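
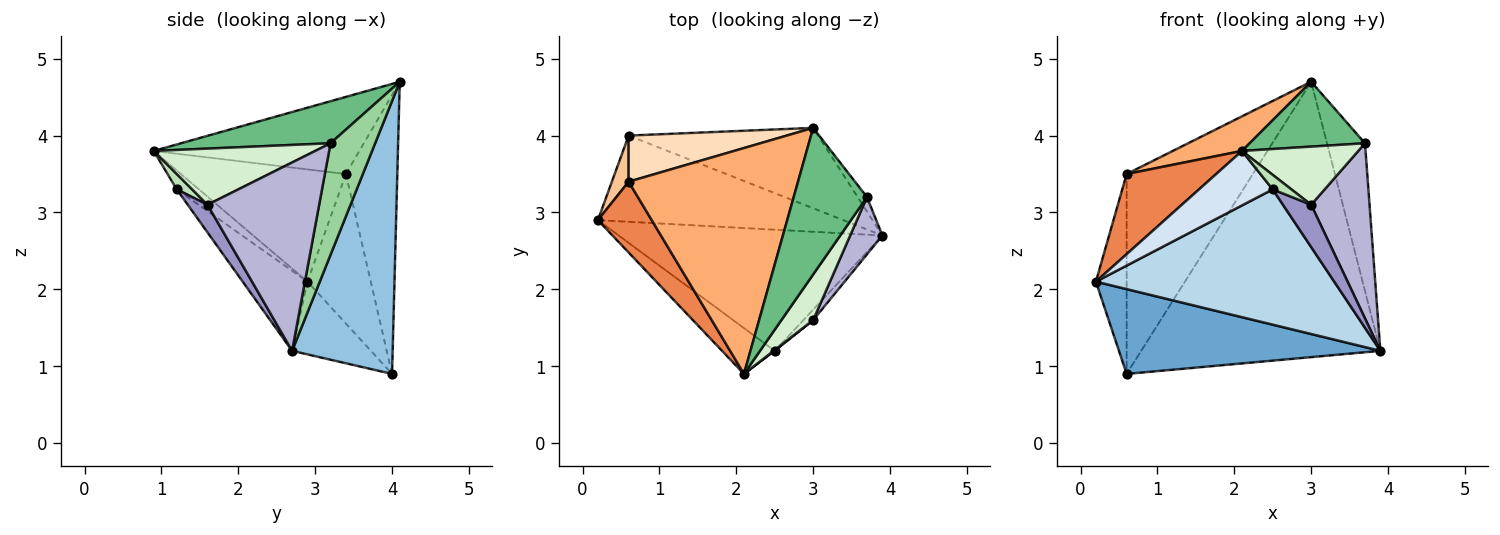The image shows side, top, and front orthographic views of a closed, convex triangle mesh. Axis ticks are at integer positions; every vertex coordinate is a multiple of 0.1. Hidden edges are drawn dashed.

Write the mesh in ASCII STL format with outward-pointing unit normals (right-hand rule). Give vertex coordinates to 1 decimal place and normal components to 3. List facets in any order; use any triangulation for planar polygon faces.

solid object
 facet normal -0.207 -0.686 -0.698
  outer loop
   vertex 0.6 4.0 0.9
   vertex 3.9 2.7 1.2
   vertex 0.2 2.9 2.1
  endloop
 endfacet
 facet normal 0.374 0.890 -0.260
  outer loop
   vertex 0.6 4.0 0.9
   vertex 3.0 4.1 4.7
   vertex 3.9 2.7 1.2
  endloop
 endfacet
 facet normal -0.199 -0.730 -0.654
  outer loop
   vertex 2.5 1.2 3.3
   vertex 0.2 2.9 2.1
   vertex 3.9 2.7 1.2
  endloop
 endfacet
 facet normal -0.224 -0.746 -0.627
  outer loop
   vertex 2.5 1.2 3.3
   vertex 2.1 0.9 3.8
   vertex 0.2 2.9 2.1
  endloop
 endfacet
 facet normal -0.810 -0.439 0.388
  outer loop
   vertex 0.6 3.4 3.5
   vertex 0.2 2.9 2.1
   vertex 2.1 0.9 3.8
  endloop
 endfacet
 facet normal -0.410 -0.138 0.901
  outer loop
   vertex 0.6 3.4 3.5
   vertex 2.1 0.9 3.8
   vertex 3.0 4.1 4.7
  endloop
 endfacet
 facet normal -0.895 0.435 0.100
  outer loop
   vertex 0.6 3.4 3.5
   vertex 0.6 4.0 0.9
   vertex 0.2 2.9 2.1
  endloop
 endfacet
 facet normal -0.369 0.906 0.209
  outer loop
   vertex 0.6 3.4 3.5
   vertex 3.0 4.1 4.7
   vertex 0.6 4.0 0.9
  endloop
 endfacet
 facet normal 0.465 -0.358 0.810
  outer loop
   vertex 3.7 3.2 3.9
   vertex 3.0 4.1 4.7
   vertex 2.1 0.9 3.8
  endloop
 endfacet
 facet normal 0.760 0.647 -0.064
  outer loop
   vertex 3.7 3.2 3.9
   vertex 3.9 2.7 1.2
   vertex 3.0 4.1 4.7
  endloop
 endfacet
 facet normal 0.635 -0.771 0.045
  outer loop
   vertex 3.0 1.6 3.1
   vertex 2.1 0.9 3.8
   vertex 2.5 1.2 3.3
  endloop
 endfacet
 facet normal 0.738 -0.531 0.417
  outer loop
   vertex 3.0 1.6 3.1
   vertex 3.7 3.2 3.9
   vertex 2.1 0.9 3.8
  endloop
 endfacet
 facet normal 0.563 -0.803 -0.198
  outer loop
   vertex 3.0 1.6 3.1
   vertex 2.5 1.2 3.3
   vertex 3.9 2.7 1.2
  endloop
 endfacet
 facet normal 0.876 -0.458 0.150
  outer loop
   vertex 3.0 1.6 3.1
   vertex 3.9 2.7 1.2
   vertex 3.7 3.2 3.9
  endloop
 endfacet
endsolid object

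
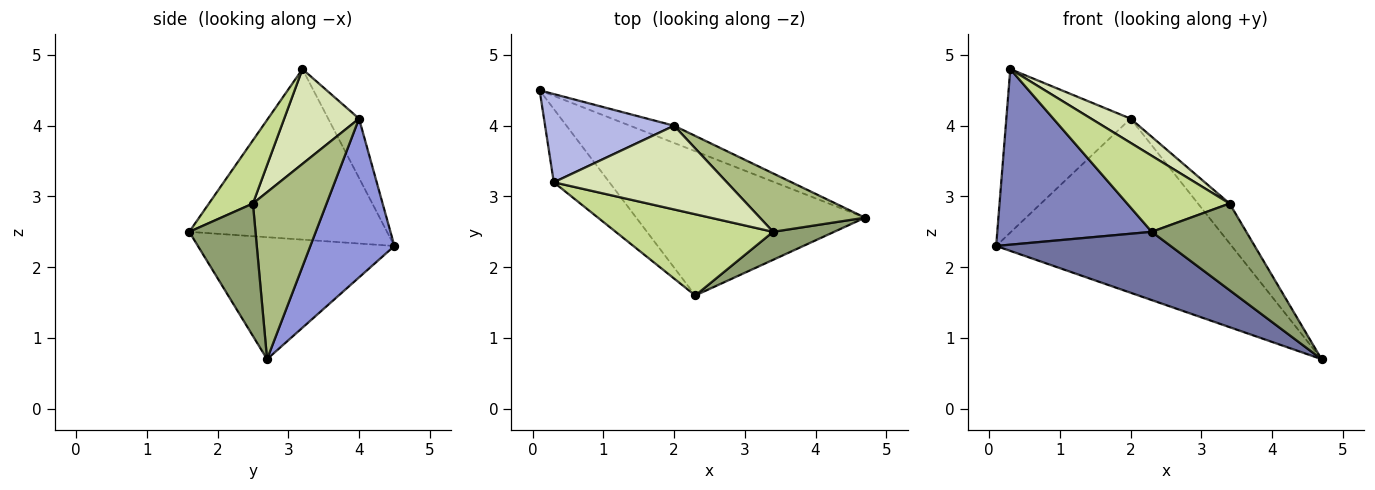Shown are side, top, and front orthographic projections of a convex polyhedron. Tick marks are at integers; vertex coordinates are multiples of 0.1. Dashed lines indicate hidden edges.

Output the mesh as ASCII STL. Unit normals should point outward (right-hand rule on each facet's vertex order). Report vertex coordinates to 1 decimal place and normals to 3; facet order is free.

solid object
 facet normal -0.434 -0.385 -0.814
  outer loop
   vertex 2.3 1.6 2.5
   vertex 0.1 4.5 2.3
   vertex 4.7 2.7 0.7
  endloop
 endfacet
 facet normal -0.763 -0.596 -0.249
  outer loop
   vertex 0.3 3.2 4.8
   vertex 0.1 4.5 2.3
   vertex 2.3 1.6 2.5
  endloop
 endfacet
 facet normal 0.335 0.938 -0.093
  outer loop
   vertex 2.0 4.0 4.1
   vertex 4.7 2.7 0.7
   vertex 0.1 4.5 2.3
  endloop
 endfacet
 facet normal -0.213 0.860 0.464
  outer loop
   vertex 2.0 4.0 4.1
   vertex 0.1 4.5 2.3
   vertex 0.3 3.2 4.8
  endloop
 endfacet
 facet normal 0.555 -0.792 0.256
  outer loop
   vertex 3.4 2.5 2.9
   vertex 2.3 1.6 2.5
   vertex 4.7 2.7 0.7
  endloop
 endfacet
 facet normal 0.795 0.341 0.501
  outer loop
   vertex 3.4 2.5 2.9
   vertex 4.7 2.7 0.7
   vertex 2.0 4.0 4.1
  endloop
 endfacet
 facet normal 0.281 -0.655 0.701
  outer loop
   vertex 3.4 2.5 2.9
   vertex 0.3 3.2 4.8
   vertex 2.3 1.6 2.5
  endloop
 endfacet
 facet normal 0.466 -0.246 0.850
  outer loop
   vertex 3.4 2.5 2.9
   vertex 2.0 4.0 4.1
   vertex 0.3 3.2 4.8
  endloop
 endfacet
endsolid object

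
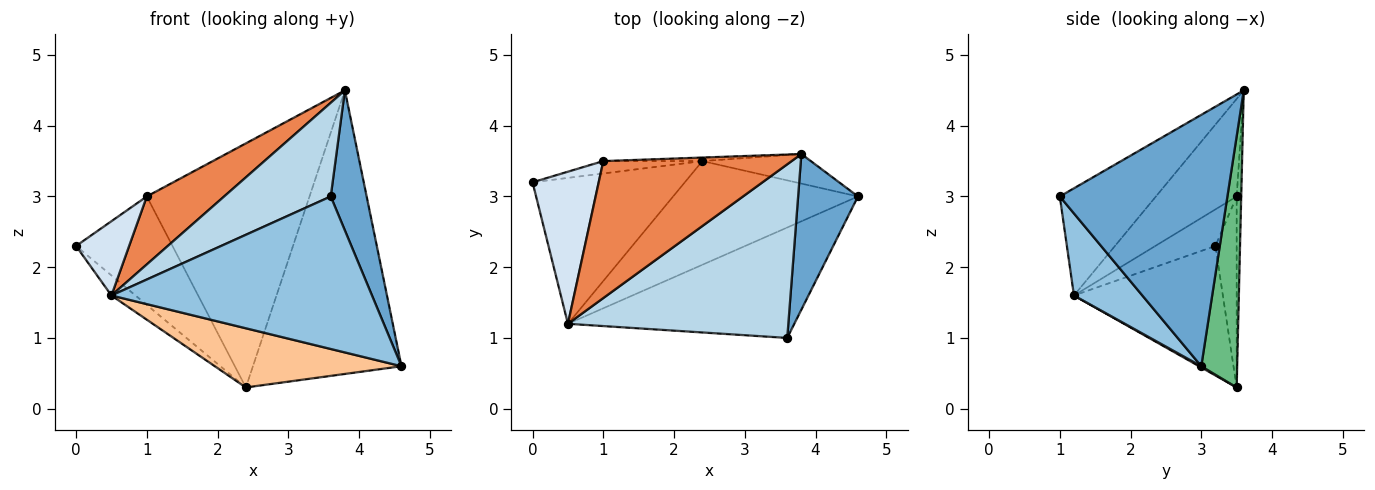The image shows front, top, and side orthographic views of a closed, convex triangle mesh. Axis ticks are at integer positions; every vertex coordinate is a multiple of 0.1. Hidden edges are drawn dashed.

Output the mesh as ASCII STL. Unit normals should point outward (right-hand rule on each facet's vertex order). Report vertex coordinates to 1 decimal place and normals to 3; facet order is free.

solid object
 facet normal 0.952 -0.204 0.227
  outer loop
   vertex 3.8 3.6 4.5
   vertex 3.6 1.0 3.0
   vertex 4.6 3.0 0.6
  endloop
 endfacet
 facet normal 0.208 -0.792 -0.574
  outer loop
   vertex 0.5 1.2 1.6
   vertex 4.6 3.0 0.6
   vertex 3.6 1.0 3.0
  endloop
 endfacet
 facet normal -0.394 -0.436 0.809
  outer loop
   vertex 0.5 1.2 1.6
   vertex 3.6 1.0 3.0
   vertex 3.8 3.6 4.5
  endloop
 endfacet
 facet normal -0.445 -0.393 0.805
  outer loop
   vertex 1.0 3.5 3.0
   vertex 0.0 3.2 2.3
   vertex 0.5 1.2 1.6
  endloop
 endfacet
 facet normal -0.421 -0.403 0.813
  outer loop
   vertex 1.0 3.5 3.0
   vertex 0.5 1.2 1.6
   vertex 3.8 3.6 4.5
  endloop
 endfacet
 facet normal -0.644 0.104 -0.758
  outer loop
   vertex 2.4 3.5 0.3
   vertex 0.5 1.2 1.6
   vertex 0.0 3.2 2.3
  endloop
 endfacet
 facet normal 0.006 -0.496 -0.868
  outer loop
   vertex 2.4 3.5 0.3
   vertex 4.6 3.0 0.6
   vertex 0.5 1.2 1.6
  endloop
 endfacet
 facet normal -0.214 0.971 -0.111
  outer loop
   vertex 2.4 3.5 0.3
   vertex 0.0 3.2 2.3
   vertex 1.0 3.5 3.0
  endloop
 endfacet
 facet normal 0.234 0.967 -0.101
  outer loop
   vertex 2.4 3.5 0.3
   vertex 3.8 3.6 4.5
   vertex 4.6 3.0 0.6
  endloop
 endfacet
 facet normal -0.028 1.000 -0.014
  outer loop
   vertex 2.4 3.5 0.3
   vertex 1.0 3.5 3.0
   vertex 3.8 3.6 4.5
  endloop
 endfacet
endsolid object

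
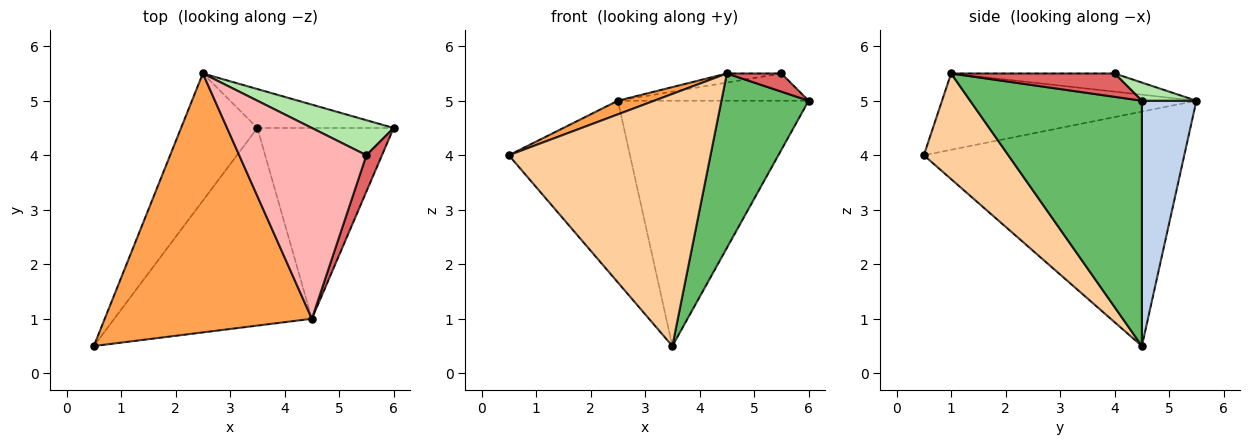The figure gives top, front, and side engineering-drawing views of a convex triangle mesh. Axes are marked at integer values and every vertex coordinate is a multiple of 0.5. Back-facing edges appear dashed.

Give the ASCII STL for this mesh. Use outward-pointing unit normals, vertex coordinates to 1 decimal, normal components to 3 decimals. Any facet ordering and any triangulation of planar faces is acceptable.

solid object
 facet normal -0.870 0.404 -0.283
  outer loop
   vertex 3.5 4.5 0.5
   vertex 0.5 0.5 4.0
   vertex 2.5 5.5 5.0
  endloop
 endfacet
 facet normal 0.272 0.951 -0.151
  outer loop
   vertex 3.5 4.5 0.5
   vertex 2.5 5.5 5.0
   vertex 6.0 4.5 5.0
  endloop
 endfacet
 facet normal -0.345 -0.049 0.937
  outer loop
   vertex 4.5 1.0 5.5
   vertex 2.5 5.5 5.0
   vertex 0.5 0.5 4.0
  endloop
 endfacet
 facet normal 0.313 -0.747 -0.586
  outer loop
   vertex 4.5 1.0 5.5
   vertex 0.5 0.5 4.0
   vertex 3.5 4.5 0.5
  endloop
 endfacet
 facet normal 0.799 -0.406 -0.444
  outer loop
   vertex 4.5 1.0 5.5
   vertex 3.5 4.5 0.5
   vertex 6.0 4.5 5.0
  endloop
 endfacet
 facet normal 0.173 0.605 0.777
  outer loop
   vertex 5.5 4.0 5.5
   vertex 6.0 4.5 5.0
   vertex 2.5 5.5 5.0
  endloop
 endfacet
 facet normal 0.802 -0.267 0.535
  outer loop
   vertex 5.5 4.0 5.5
   vertex 4.5 1.0 5.5
   vertex 6.0 4.5 5.0
  endloop
 endfacet
 facet normal -0.141 0.047 0.989
  outer loop
   vertex 5.5 4.0 5.5
   vertex 2.5 5.5 5.0
   vertex 4.5 1.0 5.5
  endloop
 endfacet
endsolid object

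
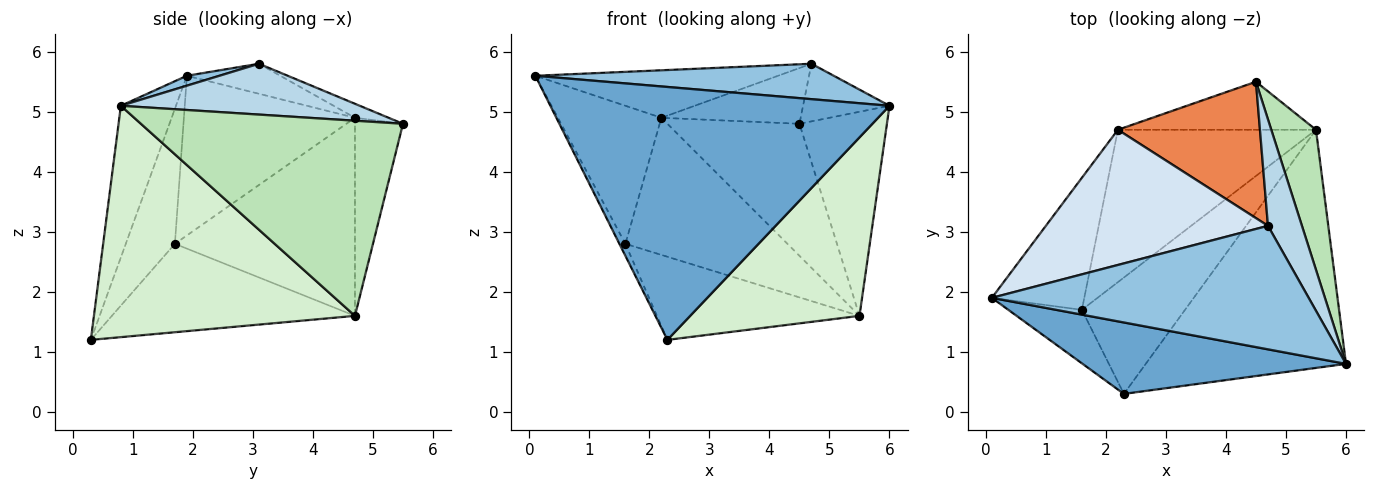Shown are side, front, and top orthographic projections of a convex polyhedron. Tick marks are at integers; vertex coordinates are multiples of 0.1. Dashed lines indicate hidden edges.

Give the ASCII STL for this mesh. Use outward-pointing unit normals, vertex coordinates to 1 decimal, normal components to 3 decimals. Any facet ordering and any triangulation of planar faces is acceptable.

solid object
 facet normal -0.155 -0.951 0.268
  outer loop
   vertex 2.3 0.3 1.2
   vertex 6.0 0.8 5.1
   vertex 0.1 1.9 5.6
  endloop
 endfacet
 facet normal 0.030 -0.275 0.961
  outer loop
   vertex 4.7 3.1 5.8
   vertex 0.1 1.9 5.6
   vertex 6.0 0.8 5.1
  endloop
 endfacet
 facet normal 0.796 0.288 0.532
  outer loop
   vertex 4.7 3.1 5.8
   vertex 6.0 0.8 5.1
   vertex 4.5 5.5 4.8
  endloop
 endfacet
 facet normal -0.126 0.329 0.936
  outer loop
   vertex 4.7 3.1 5.8
   vertex 2.2 4.7 4.9
   vertex 0.1 1.9 5.6
  endloop
 endfacet
 facet normal -0.091 0.377 0.922
  outer loop
   vertex 4.7 3.1 5.8
   vertex 4.5 5.5 4.8
   vertex 2.2 4.7 4.9
  endloop
 endfacet
 facet normal -0.873 0.107 -0.475
  outer loop
   vertex 1.6 1.7 2.8
   vertex 2.3 0.3 1.2
   vertex 0.1 1.9 5.6
  endloop
 endfacet
 facet normal -0.767 0.464 -0.444
  outer loop
   vertex 1.6 1.7 2.8
   vertex 0.1 1.9 5.6
   vertex 2.2 4.7 4.9
  endloop
 endfacet
 facet normal -0.323 0.889 -0.323
  outer loop
   vertex 5.5 4.7 1.6
   vertex 2.2 4.7 4.9
   vertex 4.5 5.5 4.8
  endloop
 endfacet
 facet normal -0.572 0.477 -0.667
  outer loop
   vertex 5.5 4.7 1.6
   vertex 2.3 0.3 1.2
   vertex 1.6 1.7 2.8
  endloop
 endfacet
 facet normal -0.597 0.537 -0.597
  outer loop
   vertex 5.5 4.7 1.6
   vertex 1.6 1.7 2.8
   vertex 2.2 4.7 4.9
  endloop
 endfacet
 facet normal 0.927 0.309 0.212
  outer loop
   vertex 5.5 4.7 1.6
   vertex 4.5 5.5 4.8
   vertex 6.0 0.8 5.1
  endloop
 endfacet
 facet normal 0.679 -0.440 -0.588
  outer loop
   vertex 5.5 4.7 1.6
   vertex 6.0 0.8 5.1
   vertex 2.3 0.3 1.2
  endloop
 endfacet
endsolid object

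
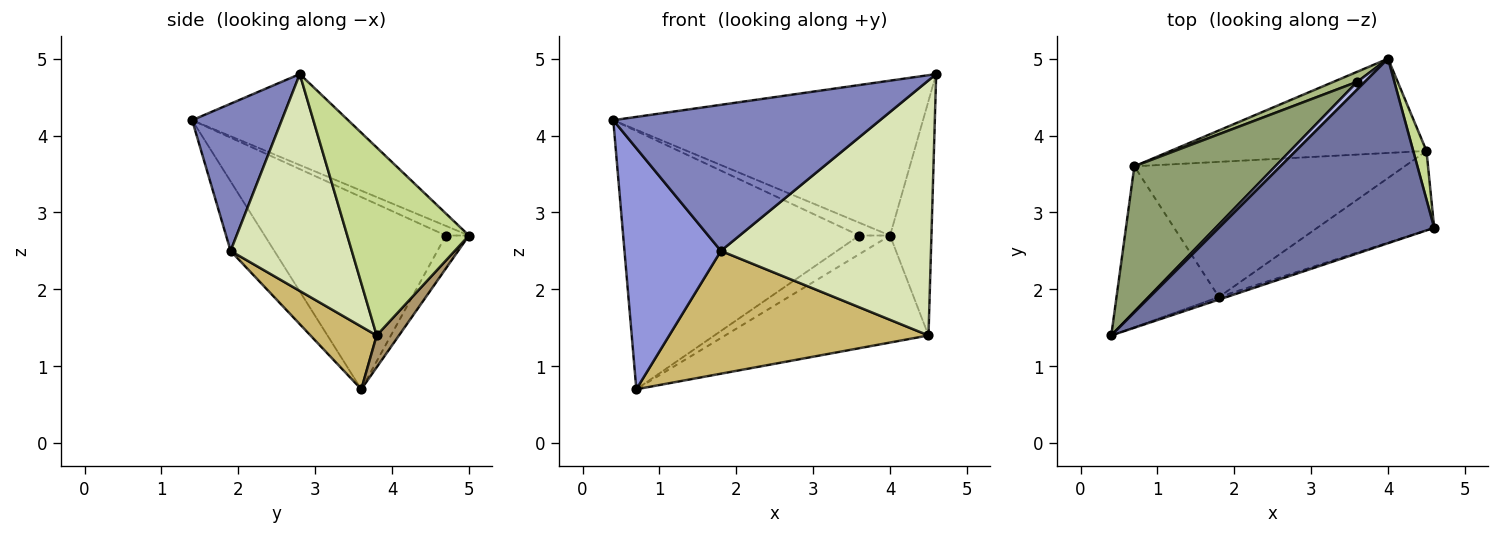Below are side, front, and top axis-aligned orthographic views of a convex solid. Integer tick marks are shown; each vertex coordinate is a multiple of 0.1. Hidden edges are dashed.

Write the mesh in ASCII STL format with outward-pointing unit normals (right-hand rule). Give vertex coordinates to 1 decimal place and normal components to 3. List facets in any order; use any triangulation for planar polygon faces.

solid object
 facet normal -0.308 0.612 0.729
  outer loop
   vertex 4.0 5.0 2.7
   vertex 0.4 1.4 4.2
   vertex 4.6 2.8 4.8
  endloop
 endfacet
 facet normal 0.318 -0.948 -0.017
  outer loop
   vertex 1.8 1.9 2.5
   vertex 4.6 2.8 4.8
   vertex 0.4 1.4 4.2
  endloop
 endfacet
 facet normal -0.353 -0.778 -0.519
  outer loop
   vertex 1.8 1.9 2.5
   vertex 0.4 1.4 4.2
   vertex 0.7 3.6 0.7
  endloop
 endfacet
 facet normal -0.541 0.721 0.433
  outer loop
   vertex 3.6 4.7 2.7
   vertex 0.4 1.4 4.2
   vertex 4.0 5.0 2.7
  endloop
 endfacet
 facet normal -0.556 0.724 0.408
  outer loop
   vertex 3.6 4.7 2.7
   vertex 0.7 3.6 0.7
   vertex 0.4 1.4 4.2
  endloop
 endfacet
 facet normal -0.551 0.735 0.395
  outer loop
   vertex 3.6 4.7 2.7
   vertex 4.0 5.0 2.7
   vertex 0.7 3.6 0.7
  endloop
 endfacet
 facet normal 0.945 0.321 0.067
  outer loop
   vertex 4.5 3.8 1.4
   vertex 4.0 5.0 2.7
   vertex 4.6 2.8 4.8
  endloop
 endfacet
 facet normal 0.483 -0.836 -0.260
  outer loop
   vertex 4.5 3.8 1.4
   vertex 4.6 2.8 4.8
   vertex 1.8 1.9 2.5
  endloop
 endfacet
 facet normal 0.082 0.748 -0.659
  outer loop
   vertex 4.5 3.8 1.4
   vertex 0.7 3.6 0.7
   vertex 4.0 5.0 2.7
  endloop
 endfacet
 facet normal 0.169 -0.663 -0.729
  outer loop
   vertex 4.5 3.8 1.4
   vertex 1.8 1.9 2.5
   vertex 0.7 3.6 0.7
  endloop
 endfacet
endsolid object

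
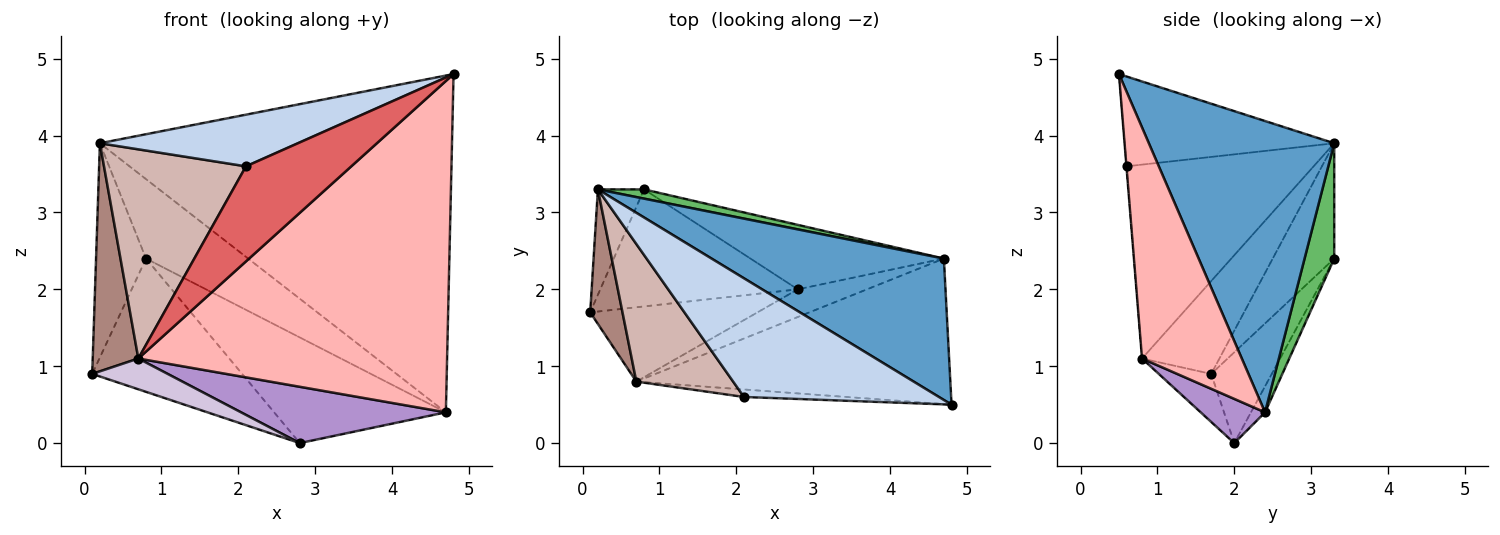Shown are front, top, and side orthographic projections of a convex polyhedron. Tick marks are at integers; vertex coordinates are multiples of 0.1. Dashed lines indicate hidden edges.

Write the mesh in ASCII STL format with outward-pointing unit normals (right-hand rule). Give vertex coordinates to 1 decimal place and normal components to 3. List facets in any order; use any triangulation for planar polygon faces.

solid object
 facet normal 0.437 0.829 0.348
  outer loop
   vertex 4.7 2.4 0.4
   vertex 0.2 3.3 3.9
   vertex 4.8 0.5 4.8
  endloop
 endfacet
 facet normal -0.389 -0.368 0.845
  outer loop
   vertex 2.1 0.6 3.6
   vertex 4.8 0.5 4.8
   vertex 0.2 3.3 3.9
  endloop
 endfacet
 facet normal -0.741 0.602 -0.296
  outer loop
   vertex 0.8 3.3 2.4
   vertex 0.1 1.7 0.9
   vertex 0.2 3.3 3.9
  endloop
 endfacet
 facet normal -0.290 0.719 -0.631
  outer loop
   vertex 0.8 3.3 2.4
   vertex 2.8 2.0 0.0
   vertex 0.1 1.7 0.9
  endloop
 endfacet
 facet normal 0.277 0.954 0.111
  outer loop
   vertex 0.8 3.3 2.4
   vertex 0.2 3.3 3.9
   vertex 4.7 2.4 0.4
  endloop
 endfacet
 facet normal -0.070 0.852 -0.520
  outer loop
   vertex 0.8 3.3 2.4
   vertex 4.7 2.4 0.4
   vertex 2.8 2.0 0.0
  endloop
 endfacet
 facet normal -0.002 -0.997 -0.079
  outer loop
   vertex 0.7 0.8 1.1
   vertex 4.8 0.5 4.8
   vertex 2.1 0.6 3.6
  endloop
 endfacet
 facet normal 0.284 -0.878 -0.386
  outer loop
   vertex 0.7 0.8 1.1
   vertex 4.7 2.4 0.4
   vertex 4.8 0.5 4.8
  endloop
 endfacet
 facet normal 0.271 -0.864 -0.425
  outer loop
   vertex 0.7 0.8 1.1
   vertex 2.8 2.0 0.0
   vertex 4.7 2.4 0.4
  endloop
 endfacet
 facet normal -0.257 -0.370 -0.893
  outer loop
   vertex 0.7 0.8 1.1
   vertex 0.1 1.7 0.9
   vertex 2.8 2.0 0.0
  endloop
 endfacet
 facet normal -0.825 -0.486 0.287
  outer loop
   vertex 0.7 0.8 1.1
   vertex 0.2 3.3 3.9
   vertex 0.1 1.7 0.9
  endloop
 endfacet
 facet normal -0.740 -0.562 0.370
  outer loop
   vertex 0.7 0.8 1.1
   vertex 2.1 0.6 3.6
   vertex 0.2 3.3 3.9
  endloop
 endfacet
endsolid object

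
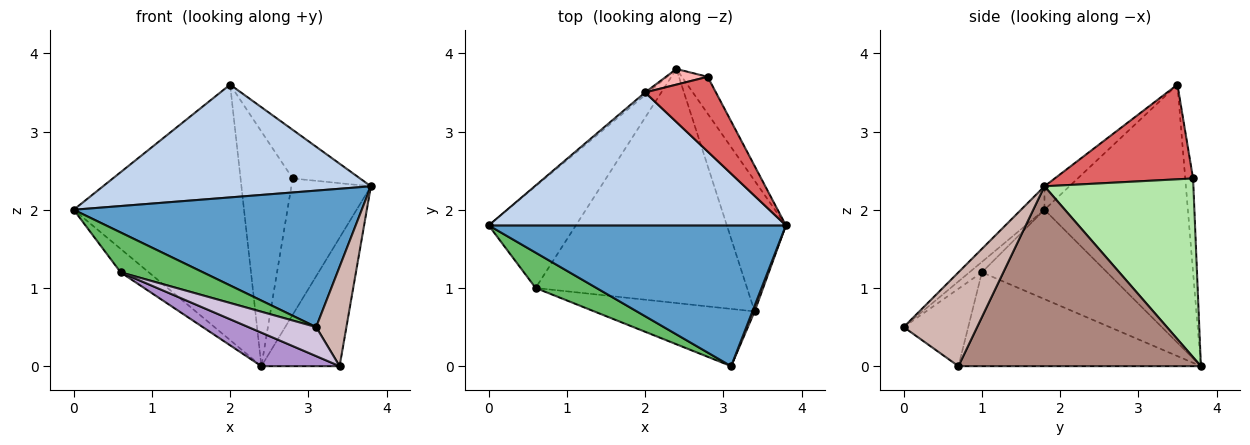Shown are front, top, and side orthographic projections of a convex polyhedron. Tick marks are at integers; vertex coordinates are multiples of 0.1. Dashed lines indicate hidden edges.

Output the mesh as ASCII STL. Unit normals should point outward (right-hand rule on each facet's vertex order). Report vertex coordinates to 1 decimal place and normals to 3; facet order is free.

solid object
 facet normal -0.057 -0.695 0.717
  outer loop
   vertex 3.1 0.0 0.5
   vertex 3.8 1.8 2.3
   vertex 0.0 1.8 2.0
  endloop
 endfacet
 facet normal -0.060 -0.646 0.761
  outer loop
   vertex 2.0 3.5 3.6
   vertex 0.0 1.8 2.0
   vertex 3.8 1.8 2.3
  endloop
 endfacet
 facet normal -0.644 0.765 -0.008
  outer loop
   vertex 2.0 3.5 3.6
   vertex 2.4 3.8 0.0
   vertex 0.0 1.8 2.0
  endloop
 endfacet
 facet normal -0.707 0.159 -0.689
  outer loop
   vertex 0.6 1.0 1.2
   vertex 0.0 1.8 2.0
   vertex 2.4 3.8 0.0
  endloop
 endfacet
 facet normal -0.113 -0.744 0.659
  outer loop
   vertex 0.6 1.0 1.2
   vertex 3.1 0.0 0.5
   vertex 0.0 1.8 2.0
  endloop
 endfacet
 facet normal 0.875 0.467 -0.126
  outer loop
   vertex 2.8 3.7 2.4
   vertex 3.8 1.8 2.3
   vertex 2.4 3.8 0.0
  endloop
 endfacet
 facet normal 0.746 0.363 0.558
  outer loop
   vertex 2.8 3.7 2.4
   vertex 2.0 3.5 3.6
   vertex 3.8 1.8 2.3
  endloop
 endfacet
 facet normal -0.148 0.987 0.066
  outer loop
   vertex 2.8 3.7 2.4
   vertex 2.4 3.8 0.0
   vertex 2.0 3.5 3.6
  endloop
 endfacet
 facet normal -0.402 -0.130 -0.906
  outer loop
   vertex 3.4 0.7 0.0
   vertex 0.6 1.0 1.2
   vertex 2.4 3.8 0.0
  endloop
 endfacet
 facet normal -0.396 -0.416 -0.819
  outer loop
   vertex 3.4 0.7 0.0
   vertex 3.1 0.0 0.5
   vertex 0.6 1.0 1.2
  endloop
 endfacet
 facet normal 0.908 0.293 -0.298
  outer loop
   vertex 3.4 0.7 0.0
   vertex 2.4 3.8 0.0
   vertex 3.8 1.8 2.3
  endloop
 endfacet
 facet normal 0.924 -0.381 0.021
  outer loop
   vertex 3.4 0.7 0.0
   vertex 3.8 1.8 2.3
   vertex 3.1 0.0 0.5
  endloop
 endfacet
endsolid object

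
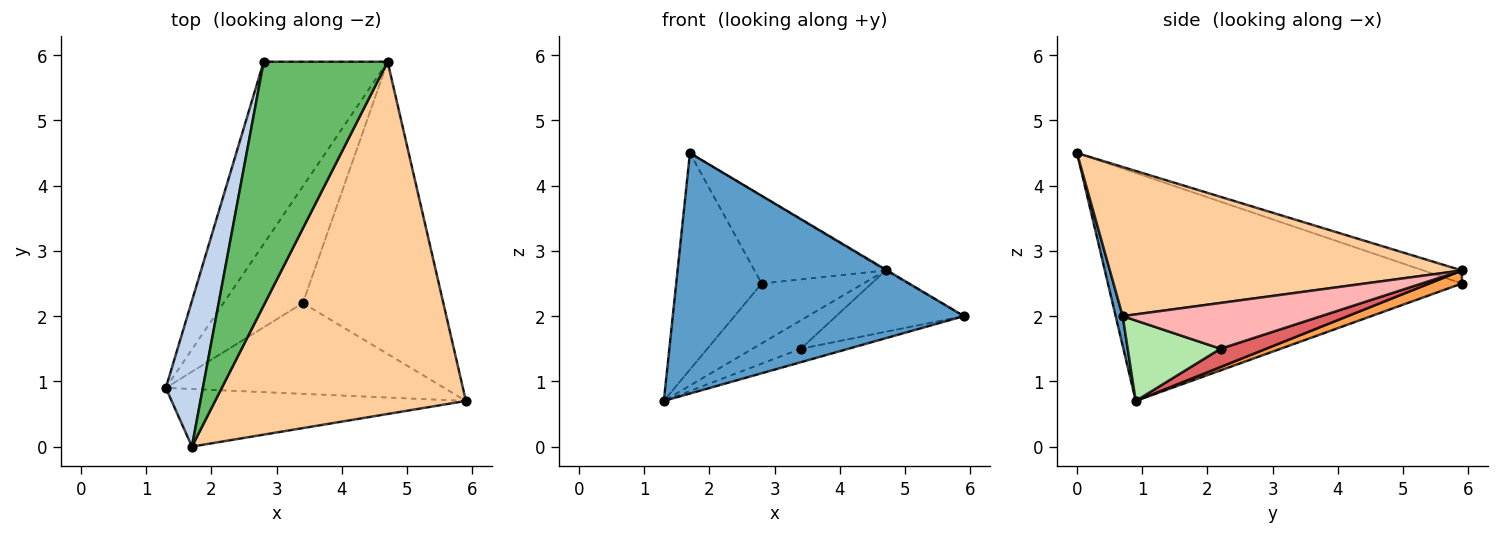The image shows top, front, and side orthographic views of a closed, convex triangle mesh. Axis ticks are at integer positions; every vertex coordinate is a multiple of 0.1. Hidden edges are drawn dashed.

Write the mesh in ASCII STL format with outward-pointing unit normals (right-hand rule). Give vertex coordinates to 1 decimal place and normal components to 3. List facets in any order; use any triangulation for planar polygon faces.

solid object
 facet normal 0.024 -0.972 -0.233
  outer loop
   vertex 1.7 0.0 4.5
   vertex 1.3 0.9 0.7
   vertex 5.9 0.7 2.0
  endloop
 endfacet
 facet normal -0.960 0.232 0.156
  outer loop
   vertex 1.7 0.0 4.5
   vertex 2.8 5.9 2.5
   vertex 1.3 0.9 0.7
  endloop
 endfacet
 facet normal 0.100 0.310 -0.945
  outer loop
   vertex 4.7 5.9 2.7
   vertex 1.3 0.9 0.7
   vertex 2.8 5.9 2.5
  endloop
 endfacet
 facet normal 0.511 0.002 0.859
  outer loop
   vertex 4.7 5.9 2.7
   vertex 1.7 0.0 4.5
   vertex 5.9 0.7 2.0
  endloop
 endfacet
 facet normal -0.099 0.336 0.937
  outer loop
   vertex 4.7 5.9 2.7
   vertex 2.8 5.9 2.5
   vertex 1.7 0.0 4.5
  endloop
 endfacet
 facet normal 0.275 0.141 -0.951
  outer loop
   vertex 3.4 2.2 1.5
   vertex 5.9 0.7 2.0
   vertex 1.3 0.9 0.7
  endloop
 endfacet
 facet normal 0.218 0.231 -0.948
  outer loop
   vertex 3.4 2.2 1.5
   vertex 1.3 0.9 0.7
   vertex 4.7 5.9 2.7
  endloop
 endfacet
 facet normal 0.304 0.196 -0.932
  outer loop
   vertex 3.4 2.2 1.5
   vertex 4.7 5.9 2.7
   vertex 5.9 0.7 2.0
  endloop
 endfacet
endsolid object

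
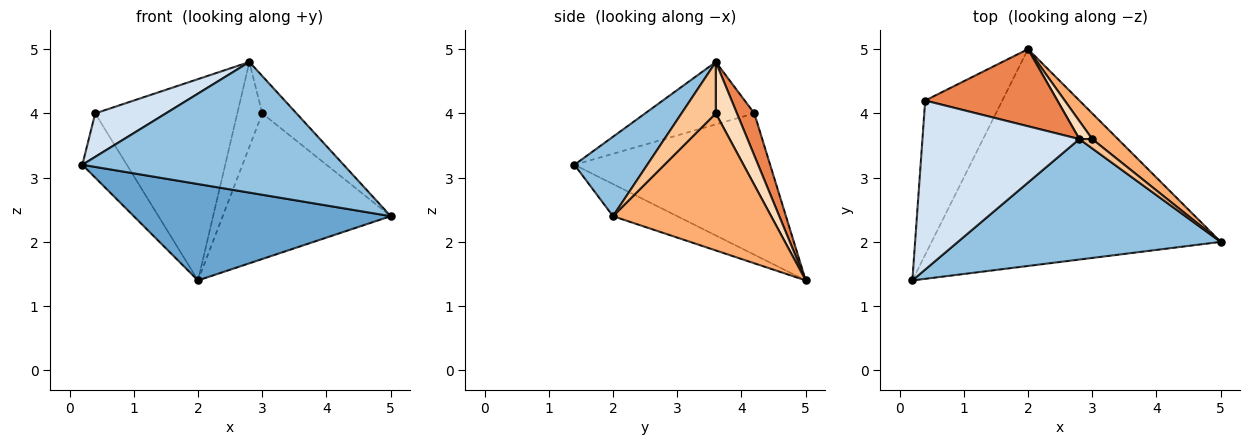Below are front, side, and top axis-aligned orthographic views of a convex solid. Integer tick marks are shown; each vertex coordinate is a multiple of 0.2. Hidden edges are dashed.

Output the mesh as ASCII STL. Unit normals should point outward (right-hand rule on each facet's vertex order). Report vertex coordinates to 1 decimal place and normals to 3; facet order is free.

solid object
 facet normal -0.101 -0.404 -0.909
  outer loop
   vertex 2.0 5.0 1.4
   vertex 5.0 2.0 2.4
   vertex 0.2 1.4 3.2
  endloop
 endfacet
 facet normal 0.201 -0.720 0.664
  outer loop
   vertex 2.8 3.6 4.8
   vertex 0.2 1.4 3.2
   vertex 5.0 2.0 2.4
  endloop
 endfacet
 facet normal -0.861 0.196 -0.470
  outer loop
   vertex 0.4 4.2 4.0
   vertex 2.0 5.0 1.4
   vertex 0.2 1.4 3.2
  endloop
 endfacet
 facet normal -0.359 -0.233 0.904
  outer loop
   vertex 0.4 4.2 4.0
   vertex 0.2 1.4 3.2
   vertex 2.8 3.6 4.8
  endloop
 endfacet
 facet normal 0.114 0.928 0.355
  outer loop
   vertex 0.4 4.2 4.0
   vertex 2.8 3.6 4.8
   vertex 2.0 5.0 1.4
  endloop
 endfacet
 facet normal 0.680 0.722 0.127
  outer loop
   vertex 3.0 3.6 4.0
   vertex 5.0 2.0 2.4
   vertex 2.0 5.0 1.4
  endloop
 endfacet
 facet normal 0.696 0.696 0.174
  outer loop
   vertex 3.0 3.6 4.0
   vertex 2.8 3.6 4.8
   vertex 5.0 2.0 2.4
  endloop
 endfacet
 facet normal 0.639 0.753 0.160
  outer loop
   vertex 3.0 3.6 4.0
   vertex 2.0 5.0 1.4
   vertex 2.8 3.6 4.8
  endloop
 endfacet
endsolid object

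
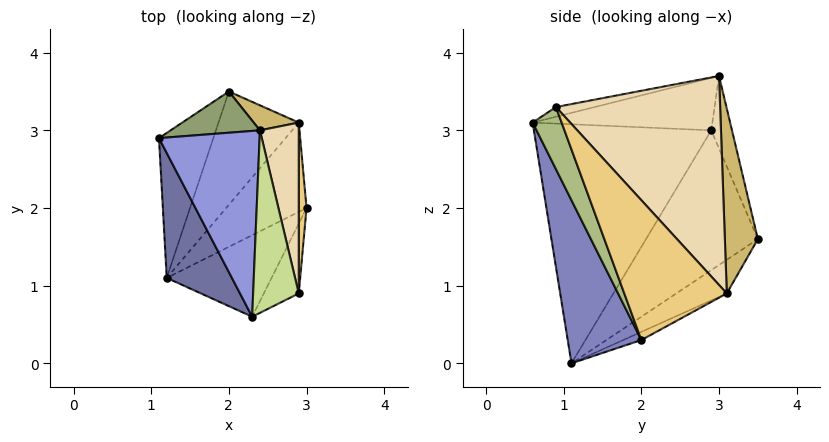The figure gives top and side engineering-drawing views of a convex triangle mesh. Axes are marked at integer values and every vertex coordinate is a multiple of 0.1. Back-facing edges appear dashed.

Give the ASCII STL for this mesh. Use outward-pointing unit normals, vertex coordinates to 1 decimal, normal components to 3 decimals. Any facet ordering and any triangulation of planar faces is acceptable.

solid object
 facet normal -0.866 -0.441 0.236
  outer loop
   vertex 2.3 0.6 3.1
   vertex 1.1 2.9 3.0
   vertex 1.2 1.1 0.0
  endloop
 endfacet
 facet normal 0.466 -0.832 -0.300
  outer loop
   vertex 2.3 0.6 3.1
   vertex 1.2 1.1 0.0
   vertex 3.0 2.0 0.3
  endloop
 endfacet
 facet normal -0.453 -0.198 0.869
  outer loop
   vertex 2.4 3.0 3.7
   vertex 1.1 2.9 3.0
   vertex 2.3 0.6 3.1
  endloop
 endfacet
 facet normal -0.816 0.483 -0.317
  outer loop
   vertex 2.0 3.5 1.6
   vertex 1.2 1.1 0.0
   vertex 1.1 2.9 3.0
  endloop
 endfacet
 facet normal -0.215 0.940 0.265
  outer loop
   vertex 2.0 3.5 1.6
   vertex 1.1 2.9 3.0
   vertex 2.4 3.0 3.7
  endloop
 endfacet
 facet normal 0.503 -0.817 -0.283
  outer loop
   vertex 2.9 0.9 3.3
   vertex 2.3 0.6 3.1
   vertex 3.0 2.0 0.3
  endloop
 endfacet
 facet normal -0.203 -0.230 0.952
  outer loop
   vertex 2.9 0.9 3.3
   vertex 2.4 3.0 3.7
   vertex 2.3 0.6 3.1
  endloop
 endfacet
 facet normal -0.089 0.471 -0.878
  outer loop
   vertex 2.9 3.1 0.9
   vertex 3.0 2.0 0.3
   vertex 1.2 1.1 0.0
  endloop
 endfacet
 facet normal -0.310 0.597 -0.740
  outer loop
   vertex 2.9 3.1 0.9
   vertex 1.2 1.1 0.0
   vertex 2.0 3.5 1.6
  endloop
 endfacet
 facet normal 0.478 0.871 0.116
  outer loop
   vertex 2.9 3.1 0.9
   vertex 2.0 3.5 1.6
   vertex 2.4 3.0 3.7
  endloop
 endfacet
 facet normal 0.997 0.060 0.055
  outer loop
   vertex 2.9 3.1 0.9
   vertex 2.9 0.9 3.3
   vertex 3.0 2.0 0.3
  endloop
 endfacet
 facet normal 0.964 0.195 0.179
  outer loop
   vertex 2.9 3.1 0.9
   vertex 2.4 3.0 3.7
   vertex 2.9 0.9 3.3
  endloop
 endfacet
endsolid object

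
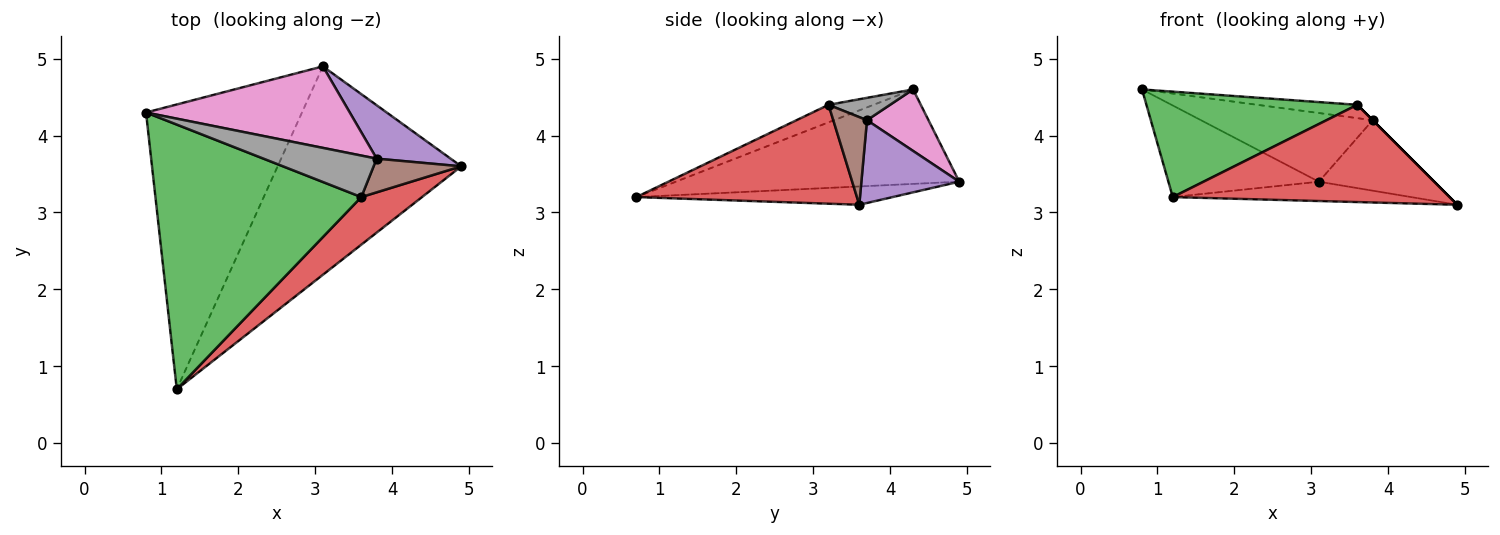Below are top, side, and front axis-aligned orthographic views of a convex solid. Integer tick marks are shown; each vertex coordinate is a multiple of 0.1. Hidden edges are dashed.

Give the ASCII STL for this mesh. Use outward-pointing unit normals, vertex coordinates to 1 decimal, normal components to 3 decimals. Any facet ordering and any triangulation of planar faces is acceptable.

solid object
 facet normal -0.499 0.265 -0.825
  outer loop
   vertex 3.1 4.9 3.4
   vertex 1.2 0.7 3.2
   vertex 0.8 4.3 4.6
  endloop
 endfacet
 facet normal -0.099 0.092 -0.991
  outer loop
   vertex 3.1 4.9 3.4
   vertex 4.9 3.6 3.1
   vertex 1.2 0.7 3.2
  endloop
 endfacet
 facet normal -0.079 -0.369 0.926
  outer loop
   vertex 3.6 3.2 4.4
   vertex 0.8 4.3 4.6
   vertex 1.2 0.7 3.2
  endloop
 endfacet
 facet normal 0.582 -0.730 0.357
  outer loop
   vertex 3.6 3.2 4.4
   vertex 1.2 0.7 3.2
   vertex 4.9 3.6 3.1
  endloop
 endfacet
 facet normal 0.560 0.660 0.500
  outer loop
   vertex 3.8 3.7 4.2
   vertex 4.9 3.6 3.1
   vertex 3.1 4.9 3.4
  endloop
 endfacet
 facet normal 0.707 0.000 0.707
  outer loop
   vertex 3.8 3.7 4.2
   vertex 3.6 3.2 4.4
   vertex 4.9 3.6 3.1
  endloop
 endfacet
 facet normal 0.225 0.628 0.745
  outer loop
   vertex 3.8 3.7 4.2
   vertex 3.1 4.9 3.4
   vertex 0.8 4.3 4.6
  endloop
 endfacet
 facet normal 0.185 0.300 0.936
  outer loop
   vertex 3.8 3.7 4.2
   vertex 0.8 4.3 4.6
   vertex 3.6 3.2 4.4
  endloop
 endfacet
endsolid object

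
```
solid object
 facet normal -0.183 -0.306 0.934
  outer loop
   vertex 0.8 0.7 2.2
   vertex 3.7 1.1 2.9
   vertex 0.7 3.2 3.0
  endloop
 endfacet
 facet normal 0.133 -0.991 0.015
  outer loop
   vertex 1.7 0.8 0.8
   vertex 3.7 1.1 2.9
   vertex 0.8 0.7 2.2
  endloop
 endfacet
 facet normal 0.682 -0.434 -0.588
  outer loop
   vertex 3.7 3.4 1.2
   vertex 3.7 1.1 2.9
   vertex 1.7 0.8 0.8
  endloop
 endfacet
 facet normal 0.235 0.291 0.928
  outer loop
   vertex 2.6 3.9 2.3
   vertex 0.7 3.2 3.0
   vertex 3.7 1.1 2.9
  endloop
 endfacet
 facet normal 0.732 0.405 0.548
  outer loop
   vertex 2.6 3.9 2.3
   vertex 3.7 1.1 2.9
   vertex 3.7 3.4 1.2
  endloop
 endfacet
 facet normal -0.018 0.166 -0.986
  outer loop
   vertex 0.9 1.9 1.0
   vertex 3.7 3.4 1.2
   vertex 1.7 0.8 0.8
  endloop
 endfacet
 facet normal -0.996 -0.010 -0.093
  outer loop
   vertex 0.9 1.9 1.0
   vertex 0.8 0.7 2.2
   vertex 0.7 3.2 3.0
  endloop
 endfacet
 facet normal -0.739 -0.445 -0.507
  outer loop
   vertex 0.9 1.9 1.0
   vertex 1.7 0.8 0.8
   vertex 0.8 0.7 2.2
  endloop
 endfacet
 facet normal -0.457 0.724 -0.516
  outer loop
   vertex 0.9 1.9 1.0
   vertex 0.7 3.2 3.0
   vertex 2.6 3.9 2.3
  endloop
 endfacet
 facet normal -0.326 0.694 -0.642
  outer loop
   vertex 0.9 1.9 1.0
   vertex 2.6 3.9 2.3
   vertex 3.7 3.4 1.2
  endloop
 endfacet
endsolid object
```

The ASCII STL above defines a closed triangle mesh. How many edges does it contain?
15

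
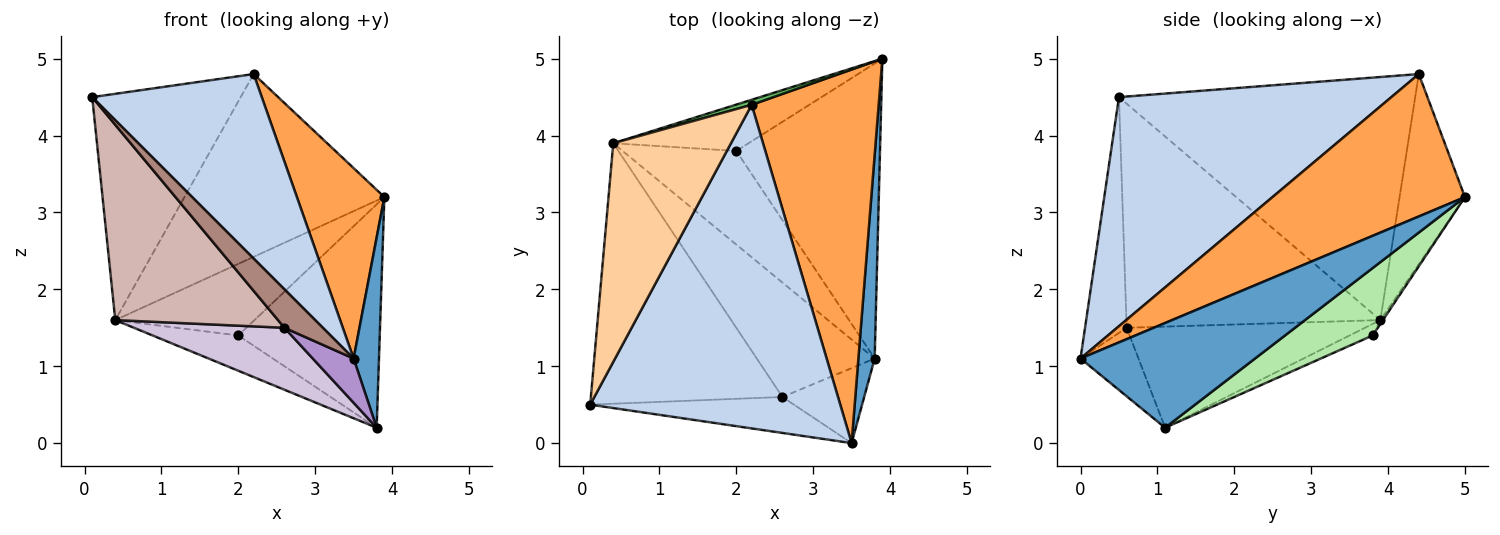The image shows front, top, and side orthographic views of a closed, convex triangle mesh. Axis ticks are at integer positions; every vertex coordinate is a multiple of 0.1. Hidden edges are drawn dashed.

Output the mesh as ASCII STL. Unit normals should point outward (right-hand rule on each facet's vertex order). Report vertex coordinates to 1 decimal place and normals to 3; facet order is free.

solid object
 facet normal 0.978 -0.142 0.152
  outer loop
   vertex 3.8 1.1 0.2
   vertex 3.9 5.0 3.2
   vertex 3.5 0.0 1.1
  endloop
 endfacet
 facet normal 0.623 -0.388 0.680
  outer loop
   vertex 2.2 4.4 4.8
   vertex 0.1 0.5 4.5
   vertex 3.5 0.0 1.1
  endloop
 endfacet
 facet normal 0.707 -0.321 0.630
  outer loop
   vertex 2.2 4.4 4.8
   vertex 3.5 0.0 1.1
   vertex 3.9 5.0 3.2
  endloop
 endfacet
 facet normal -0.820 0.411 0.397
  outer loop
   vertex 2.2 4.4 4.8
   vertex 0.4 3.9 1.6
   vertex 0.1 0.5 4.5
  endloop
 endfacet
 facet normal -0.311 0.950 0.026
  outer loop
   vertex 2.2 4.4 4.8
   vertex 3.9 5.0 3.2
   vertex 0.4 3.9 1.6
  endloop
 endfacet
 facet normal 0.350 0.565 -0.747
  outer loop
   vertex 2.0 3.8 1.4
   vertex 3.9 5.0 3.2
   vertex 3.8 1.1 0.2
  endloop
 endfacet
 facet normal -0.015 0.839 -0.543
  outer loop
   vertex 2.0 3.8 1.4
   vertex 0.4 3.9 1.6
   vertex 3.9 5.0 3.2
  endloop
 endfacet
 facet normal -0.095 0.351 -0.932
  outer loop
   vertex 2.0 3.8 1.4
   vertex 3.8 1.1 0.2
   vertex 0.4 3.9 1.6
  endloop
 endfacet
 facet normal -0.585 -0.412 -0.699
  outer loop
   vertex 2.6 0.6 1.5
   vertex 3.8 1.1 0.2
   vertex 3.5 0.0 1.1
  endloop
 endfacet
 facet normal -0.602 -0.380 -0.702
  outer loop
   vertex 2.6 0.6 1.5
   vertex 0.4 3.9 1.6
   vertex 3.8 1.1 0.2
  endloop
 endfacet
 facet normal -0.620 -0.573 -0.536
  outer loop
   vertex 2.6 0.6 1.5
   vertex 3.5 0.0 1.1
   vertex 0.1 0.5 4.5
  endloop
 endfacet
 facet normal -0.683 -0.438 -0.584
  outer loop
   vertex 2.6 0.6 1.5
   vertex 0.1 0.5 4.5
   vertex 0.4 3.9 1.6
  endloop
 endfacet
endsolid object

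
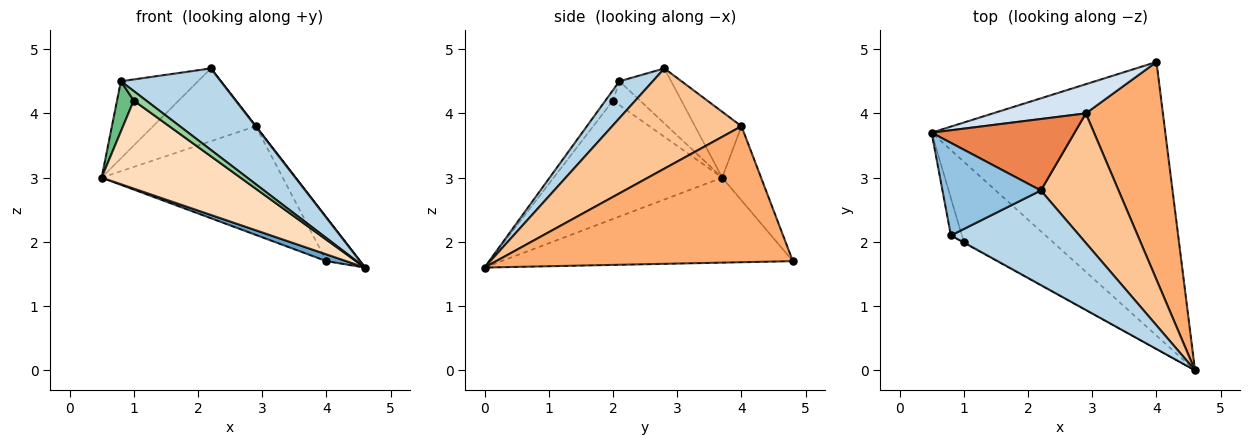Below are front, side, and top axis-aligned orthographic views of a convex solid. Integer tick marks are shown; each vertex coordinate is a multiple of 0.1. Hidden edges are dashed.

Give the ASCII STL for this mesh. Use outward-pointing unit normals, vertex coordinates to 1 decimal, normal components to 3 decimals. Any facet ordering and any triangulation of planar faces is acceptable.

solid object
 facet normal -0.342 -0.023 -0.940
  outer loop
   vertex 4.0 4.8 1.7
   vertex 4.6 0.0 1.6
   vertex 0.5 3.7 3.0
  endloop
 endfacet
 facet normal -0.395 0.588 0.706
  outer loop
   vertex 0.8 2.1 4.5
   vertex 2.2 2.8 4.7
   vertex 0.5 3.7 3.0
  endloop
 endfacet
 facet normal 0.213 -0.637 0.741
  outer loop
   vertex 0.8 2.1 4.5
   vertex 4.6 0.0 1.6
   vertex 2.2 2.8 4.7
  endloop
 endfacet
 facet normal -0.203 0.946 0.254
  outer loop
   vertex 2.9 4.0 3.8
   vertex 4.0 4.8 1.7
   vertex 0.5 3.7 3.0
  endloop
 endfacet
 facet normal -0.307 0.679 0.667
  outer loop
   vertex 2.9 4.0 3.8
   vertex 0.5 3.7 3.0
   vertex 2.2 2.8 4.7
  endloop
 endfacet
 facet normal 0.866 0.098 0.491
  outer loop
   vertex 2.9 4.0 3.8
   vertex 4.6 0.0 1.6
   vertex 4.0 4.8 1.7
  endloop
 endfacet
 facet normal 0.790 -0.001 0.613
  outer loop
   vertex 2.9 4.0 3.8
   vertex 2.2 2.8 4.7
   vertex 4.6 0.0 1.6
  endloop
 endfacet
 facet normal -0.668 -0.550 -0.501
  outer loop
   vertex 1.0 2.0 4.2
   vertex 0.5 3.7 3.0
   vertex 4.6 0.0 1.6
  endloop
 endfacet
 facet normal -0.792 -0.490 -0.364
  outer loop
   vertex 1.0 2.0 4.2
   vertex 0.8 2.1 4.5
   vertex 0.5 3.7 3.0
  endloop
 endfacet
 facet normal -0.518 -0.853 -0.061
  outer loop
   vertex 1.0 2.0 4.2
   vertex 4.6 0.0 1.6
   vertex 0.8 2.1 4.5
  endloop
 endfacet
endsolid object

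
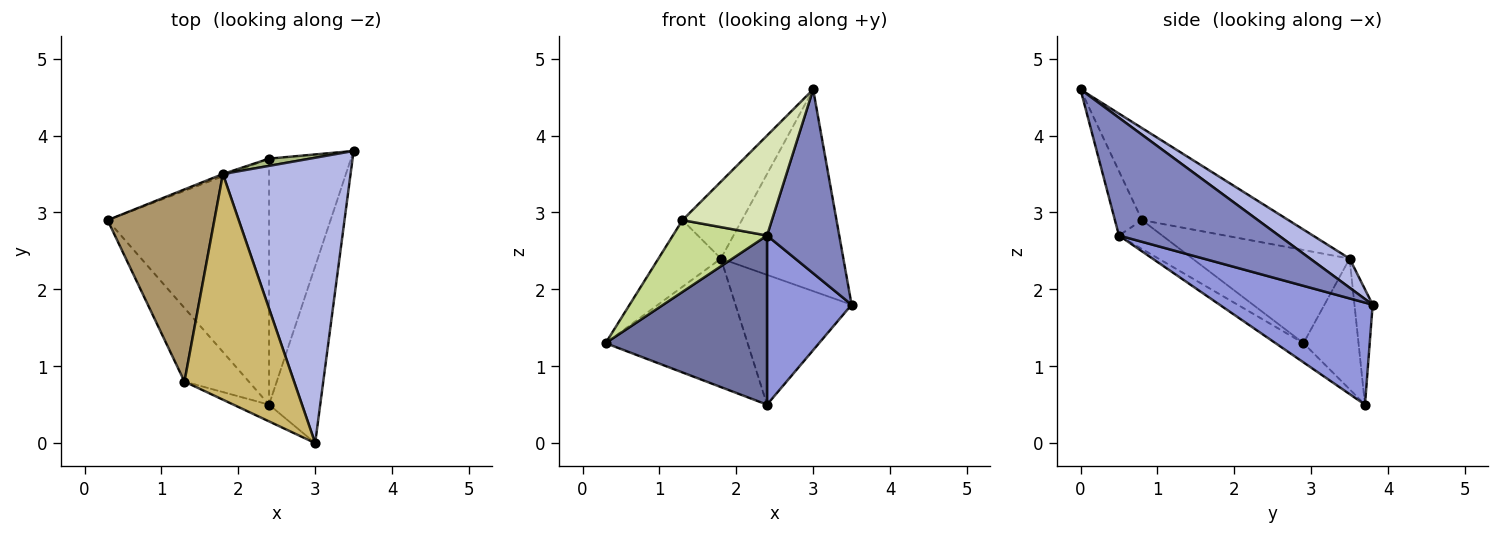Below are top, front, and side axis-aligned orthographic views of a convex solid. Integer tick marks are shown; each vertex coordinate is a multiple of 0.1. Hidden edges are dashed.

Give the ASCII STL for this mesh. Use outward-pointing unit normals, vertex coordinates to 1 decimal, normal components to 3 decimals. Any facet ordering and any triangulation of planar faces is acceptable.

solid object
 facet normal -0.098 -0.564 -0.820
  outer loop
   vertex 2.4 0.5 2.7
   vertex 0.3 2.9 1.3
   vertex 2.4 3.7 0.5
  endloop
 endfacet
 facet normal 0.847 -0.383 -0.368
  outer loop
   vertex 2.4 0.5 2.7
   vertex 3.5 3.8 1.8
   vertex 3.0 0.0 4.6
  endloop
 endfacet
 facet normal 0.716 -0.396 -0.575
  outer loop
   vertex 2.4 0.5 2.7
   vertex 2.4 3.7 0.5
   vertex 3.5 3.8 1.8
  endloop
 endfacet
 facet normal 0.183 0.567 0.803
  outer loop
   vertex 1.8 3.5 2.4
   vertex 3.0 0.0 4.6
   vertex 3.5 3.8 1.8
  endloop
 endfacet
 facet normal -0.361 0.932 -0.016
  outer loop
   vertex 1.8 3.5 2.4
   vertex 2.4 3.7 0.5
   vertex 0.3 2.9 1.3
  endloop
 endfacet
 facet normal -0.155 0.986 0.055
  outer loop
   vertex 1.8 3.5 2.4
   vertex 3.5 3.8 1.8
   vertex 2.4 3.7 0.5
  endloop
 endfacet
 facet normal -0.305 -0.665 -0.682
  outer loop
   vertex 1.3 0.8 2.9
   vertex 0.3 2.9 1.3
   vertex 2.4 0.5 2.7
  endloop
 endfacet
 facet normal -0.286 -0.945 -0.158
  outer loop
   vertex 1.3 0.8 2.9
   vertex 2.4 0.5 2.7
   vertex 3.0 0.0 4.6
  endloop
 endfacet
 facet normal -0.636 0.253 0.729
  outer loop
   vertex 1.3 0.8 2.9
   vertex 1.8 3.5 2.4
   vertex 0.3 2.9 1.3
  endloop
 endfacet
 facet normal -0.622 0.252 0.741
  outer loop
   vertex 1.3 0.8 2.9
   vertex 3.0 0.0 4.6
   vertex 1.8 3.5 2.4
  endloop
 endfacet
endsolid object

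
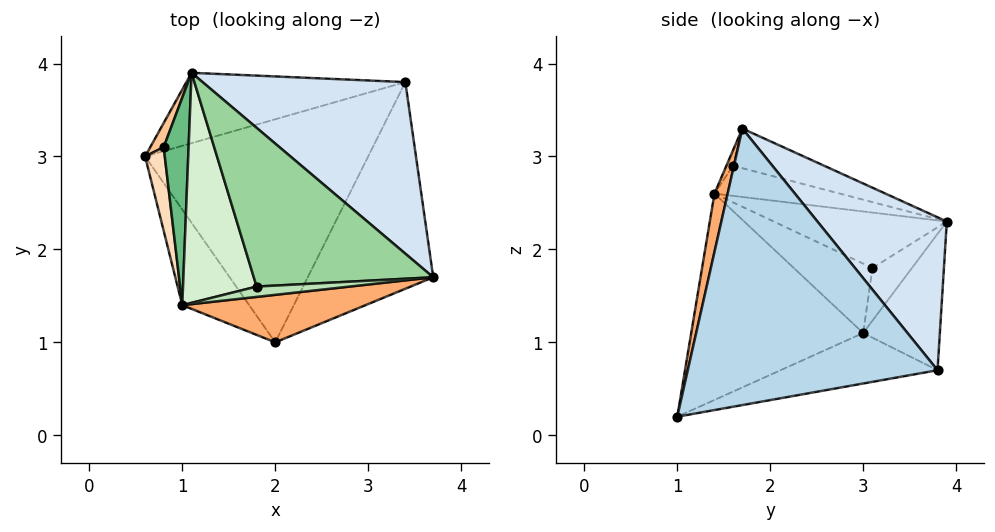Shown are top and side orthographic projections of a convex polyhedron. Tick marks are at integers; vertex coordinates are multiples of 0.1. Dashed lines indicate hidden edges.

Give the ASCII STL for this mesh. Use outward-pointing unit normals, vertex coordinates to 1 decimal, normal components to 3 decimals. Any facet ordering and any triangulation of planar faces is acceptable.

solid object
 facet normal -0.212 0.274 -0.938
  outer loop
   vertex 3.4 3.8 0.7
   vertex 2.0 1.0 0.2
   vertex 0.6 3.0 1.1
  endloop
 endfacet
 facet normal -0.304 0.819 -0.488
  outer loop
   vertex 3.4 3.8 0.7
   vertex 0.6 3.0 1.1
   vertex 1.1 3.9 2.3
  endloop
 endfacet
 facet normal 0.851 -0.356 -0.386
  outer loop
   vertex 3.4 3.8 0.7
   vertex 3.7 1.7 3.3
   vertex 2.0 1.0 0.2
  endloop
 endfacet
 facet normal 0.410 0.732 0.544
  outer loop
   vertex 3.4 3.8 0.7
   vertex 1.1 3.9 2.3
   vertex 3.7 1.7 3.3
  endloop
 endfacet
 facet normal -0.842 -0.466 -0.273
  outer loop
   vertex 1.0 1.4 2.6
   vertex 0.6 3.0 1.1
   vertex 2.0 1.0 0.2
  endloop
 endfacet
 facet normal 0.060 -0.980 0.188
  outer loop
   vertex 1.0 1.4 2.6
   vertex 2.0 1.0 0.2
   vertex 3.7 1.7 3.3
  endloop
 endfacet
 facet normal -0.949 0.205 0.242
  outer loop
   vertex 0.8 3.1 1.8
   vertex 1.1 3.9 2.3
   vertex 0.6 3.0 1.1
  endloop
 endfacet
 facet normal -0.962 0.015 0.273
  outer loop
   vertex 0.8 3.1 1.8
   vertex 0.6 3.0 1.1
   vertex 1.0 1.4 2.6
  endloop
 endfacet
 facet normal -0.909 0.085 0.409
  outer loop
   vertex 0.8 3.1 1.8
   vertex 1.0 1.4 2.6
   vertex 1.1 3.9 2.3
  endloop
 endfacet
 facet normal -0.212 0.186 0.959
  outer loop
   vertex 1.8 1.6 2.9
   vertex 3.7 1.7 3.3
   vertex 1.1 3.9 2.3
  endloop
 endfacet
 facet normal -0.127 -0.635 0.762
  outer loop
   vertex 1.8 1.6 2.9
   vertex 1.0 1.4 2.6
   vertex 3.7 1.7 3.3
  endloop
 endfacet
 facet normal -0.376 0.125 0.918
  outer loop
   vertex 1.8 1.6 2.9
   vertex 1.1 3.9 2.3
   vertex 1.0 1.4 2.6
  endloop
 endfacet
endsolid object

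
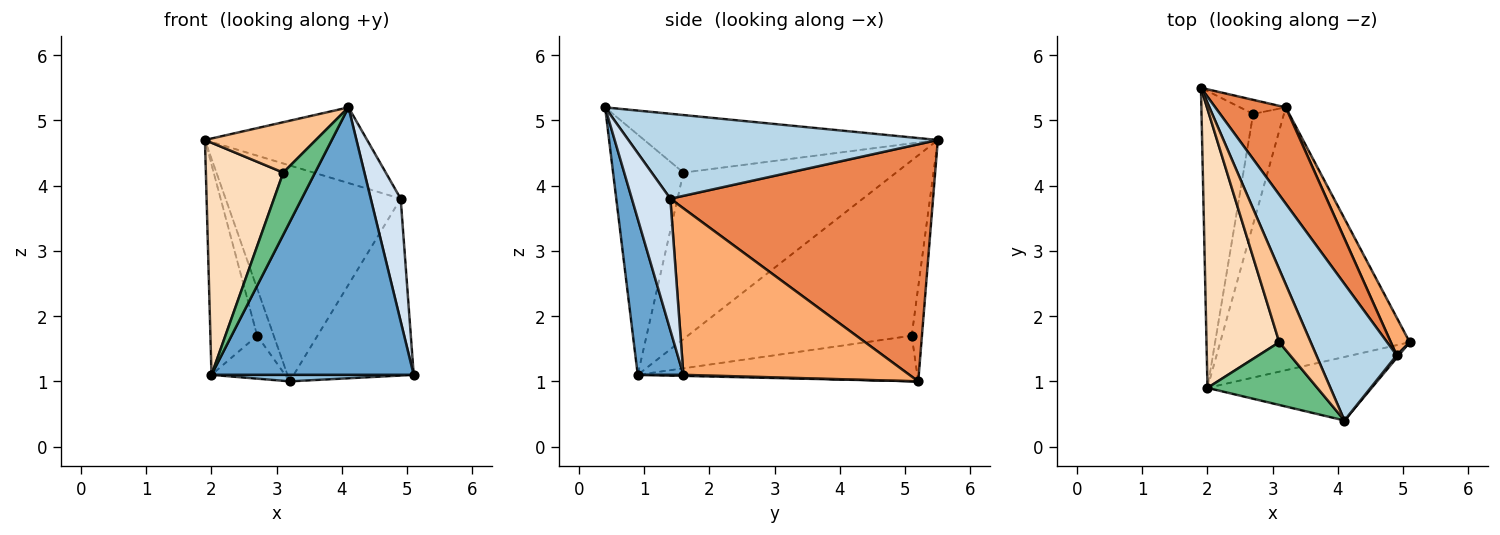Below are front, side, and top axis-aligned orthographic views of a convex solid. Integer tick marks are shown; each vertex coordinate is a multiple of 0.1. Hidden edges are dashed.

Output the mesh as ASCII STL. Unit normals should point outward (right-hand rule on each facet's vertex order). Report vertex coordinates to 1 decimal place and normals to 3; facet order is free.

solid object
 facet normal 0.215 -0.950 -0.226
  outer loop
   vertex 2.0 0.9 1.1
   vertex 5.1 1.6 1.1
   vertex 4.1 0.4 5.2
  endloop
 endfacet
 facet normal 0.006 -0.025 -1.000
  outer loop
   vertex 2.0 0.9 1.1
   vertex 3.2 5.2 1.0
   vertex 5.1 1.6 1.1
  endloop
 endfacet
 facet normal 0.679 0.356 0.642
  outer loop
   vertex 4.9 1.4 3.8
   vertex 1.9 5.5 4.7
   vertex 4.1 0.4 5.2
  endloop
 endfacet
 facet normal 0.790 -0.613 0.013
  outer loop
   vertex 4.9 1.4 3.8
   vertex 4.1 0.4 5.2
   vertex 5.1 1.6 1.1
  endloop
 endfacet
 facet normal 0.808 0.538 0.240
  outer loop
   vertex 4.9 1.4 3.8
   vertex 3.2 5.2 1.0
   vertex 1.9 5.5 4.7
  endloop
 endfacet
 facet normal 0.879 0.467 0.100
  outer loop
   vertex 4.9 1.4 3.8
   vertex 5.1 1.6 1.1
   vertex 3.2 5.2 1.0
  endloop
 endfacet
 facet normal -0.833 -0.315 0.455
  outer loop
   vertex 3.1 1.6 4.2
   vertex 4.1 0.4 5.2
   vertex 1.9 5.5 4.7
  endloop
 endfacet
 facet normal -0.869 -0.316 0.380
  outer loop
   vertex 3.1 1.6 4.2
   vertex 1.9 5.5 4.7
   vertex 2.0 0.9 1.1
  endloop
 endfacet
 facet normal -0.841 -0.381 0.384
  outer loop
   vertex 3.1 1.6 4.2
   vertex 2.0 0.9 1.1
   vertex 4.1 0.4 5.2
  endloop
 endfacet
 facet normal -0.509 0.825 -0.246
  outer loop
   vertex 2.7 5.1 1.7
   vertex 1.9 5.5 4.7
   vertex 3.2 5.2 1.0
  endloop
 endfacet
 facet normal -0.941 0.196 -0.277
  outer loop
   vertex 2.7 5.1 1.7
   vertex 2.0 0.9 1.1
   vertex 1.9 5.5 4.7
  endloop
 endfacet
 facet normal -0.809 0.213 -0.548
  outer loop
   vertex 2.7 5.1 1.7
   vertex 3.2 5.2 1.0
   vertex 2.0 0.9 1.1
  endloop
 endfacet
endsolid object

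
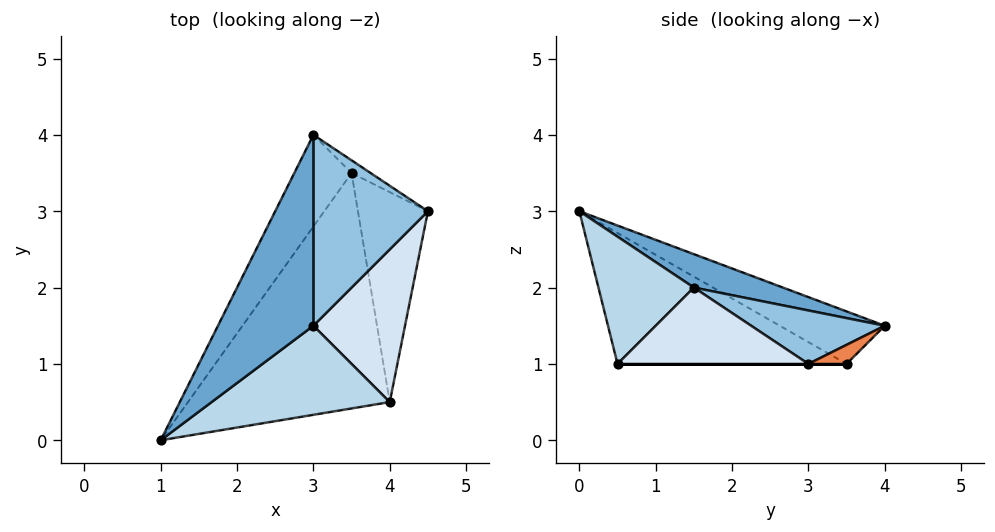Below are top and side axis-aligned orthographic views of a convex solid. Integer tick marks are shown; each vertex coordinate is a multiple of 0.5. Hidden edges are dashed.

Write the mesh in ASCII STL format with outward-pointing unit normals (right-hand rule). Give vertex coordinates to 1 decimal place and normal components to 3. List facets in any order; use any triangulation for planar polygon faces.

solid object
 facet normal 0.325 0.185 0.927
  outer loop
   vertex 3.0 1.5 2.0
   vertex 3.0 4.0 1.5
   vertex 1.0 0.0 3.0
  endloop
 endfacet
 facet normal 0.416 0.178 0.892
  outer loop
   vertex 3.0 1.5 2.0
   vertex 4.5 3.0 1.0
   vertex 3.0 4.0 1.5
  endloop
 endfacet
 facet normal 0.566 -0.226 0.793
  outer loop
   vertex 4.0 0.5 1.0
   vertex 3.0 1.5 2.0
   vertex 1.0 0.0 3.0
  endloop
 endfacet
 facet normal 0.635 -0.127 0.762
  outer loop
   vertex 4.0 0.5 1.0
   vertex 4.5 3.0 1.0
   vertex 3.0 1.5 2.0
  endloop
 endfacet
 facet normal 0.408 0.816 -0.408
  outer loop
   vertex 3.5 3.5 1.0
   vertex 3.0 4.0 1.5
   vertex 4.5 3.0 1.0
  endloop
 endfacet
 facet normal 0.000 0.000 -1.000
  outer loop
   vertex 3.5 3.5 1.0
   vertex 4.5 3.0 1.0
   vertex 4.0 0.5 1.0
  endloop
 endfacet
 facet normal -0.674 0.061 -0.736
  outer loop
   vertex 3.5 3.5 1.0
   vertex 1.0 0.0 3.0
   vertex 3.0 4.0 1.5
  endloop
 endfacet
 facet normal -0.542 -0.090 -0.836
  outer loop
   vertex 3.5 3.5 1.0
   vertex 4.0 0.5 1.0
   vertex 1.0 0.0 3.0
  endloop
 endfacet
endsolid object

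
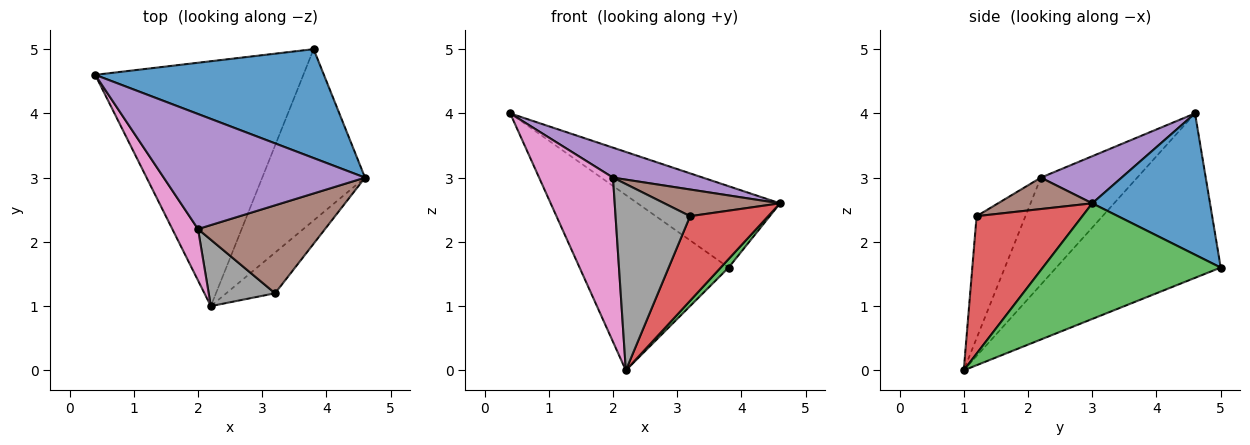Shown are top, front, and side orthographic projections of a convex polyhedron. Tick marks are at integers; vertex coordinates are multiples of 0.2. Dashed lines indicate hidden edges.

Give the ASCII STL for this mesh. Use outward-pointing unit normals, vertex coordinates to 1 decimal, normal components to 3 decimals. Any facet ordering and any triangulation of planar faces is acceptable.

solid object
 facet normal 0.444 0.536 0.718
  outer loop
   vertex 3.8 5.0 1.6
   vertex 0.4 4.6 4.0
   vertex 4.6 3.0 2.6
  endloop
 endfacet
 facet normal -0.540 0.490 -0.684
  outer loop
   vertex 3.8 5.0 1.6
   vertex 2.2 1.0 0.0
   vertex 0.4 4.6 4.0
  endloop
 endfacet
 facet normal 0.747 -0.033 -0.664
  outer loop
   vertex 3.8 5.0 1.6
   vertex 4.6 3.0 2.6
   vertex 2.2 1.0 0.0
  endloop
 endfacet
 facet normal 0.774 -0.571 -0.275
  outer loop
   vertex 3.2 1.2 2.4
   vertex 2.2 1.0 0.0
   vertex 4.6 3.0 2.6
  endloop
 endfacet
 facet normal 0.221 -0.246 0.944
  outer loop
   vertex 2.0 2.2 3.0
   vertex 4.6 3.0 2.6
   vertex 0.4 4.6 4.0
  endloop
 endfacet
 facet normal 0.230 -0.283 0.931
  outer loop
   vertex 2.0 2.2 3.0
   vertex 3.2 1.2 2.4
   vertex 4.6 3.0 2.6
  endloop
 endfacet
 facet normal -0.780 -0.598 0.187
  outer loop
   vertex 2.0 2.2 3.0
   vertex 0.4 4.6 4.0
   vertex 2.2 1.0 0.0
  endloop
 endfacet
 facet normal -0.525 -0.802 0.286
  outer loop
   vertex 2.0 2.2 3.0
   vertex 2.2 1.0 0.0
   vertex 3.2 1.2 2.4
  endloop
 endfacet
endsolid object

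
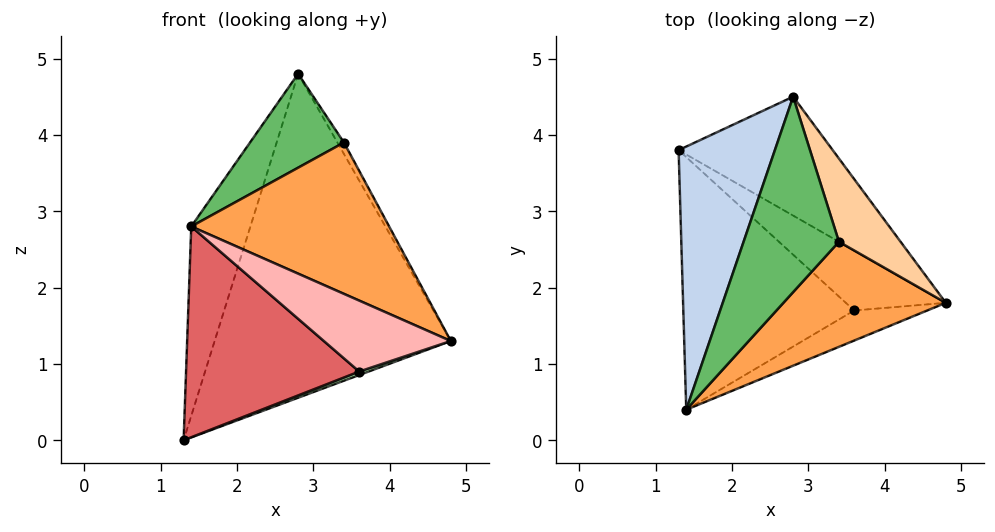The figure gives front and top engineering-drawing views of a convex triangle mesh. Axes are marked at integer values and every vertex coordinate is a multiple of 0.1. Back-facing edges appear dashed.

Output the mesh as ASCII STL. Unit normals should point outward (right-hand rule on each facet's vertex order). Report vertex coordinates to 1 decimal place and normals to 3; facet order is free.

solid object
 facet normal 0.553 0.782 -0.287
  outer loop
   vertex 2.8 4.5 4.8
   vertex 4.8 1.8 1.3
   vertex 1.3 3.8 0.0
  endloop
 endfacet
 facet normal -0.944 0.192 0.267
  outer loop
   vertex 2.8 4.5 4.8
   vertex 1.3 3.8 0.0
   vertex 1.4 0.4 2.8
  endloop
 endfacet
 facet normal 0.508 -0.707 0.491
  outer loop
   vertex 3.4 2.6 3.9
   vertex 1.4 0.4 2.8
   vertex 4.8 1.8 1.3
  endloop
 endfacet
 facet normal 0.887 0.063 0.458
  outer loop
   vertex 3.4 2.6 3.9
   vertex 4.8 1.8 1.3
   vertex 2.8 4.5 4.8
  endloop
 endfacet
 facet normal -0.019 -0.433 0.901
  outer loop
   vertex 3.4 2.6 3.9
   vertex 2.8 4.5 4.8
   vertex 1.4 0.4 2.8
  endloop
 endfacet
 facet normal 0.320 -0.055 -0.946
  outer loop
   vertex 3.6 1.7 0.9
   vertex 1.3 3.8 0.0
   vertex 4.8 1.8 1.3
  endloop
 endfacet
 facet normal -0.274 -0.616 -0.738
  outer loop
   vertex 3.6 1.7 0.9
   vertex 1.4 0.4 2.8
   vertex 1.3 3.8 0.0
  endloop
 endfacet
 facet normal 0.203 -0.902 -0.382
  outer loop
   vertex 3.6 1.7 0.9
   vertex 4.8 1.8 1.3
   vertex 1.4 0.4 2.8
  endloop
 endfacet
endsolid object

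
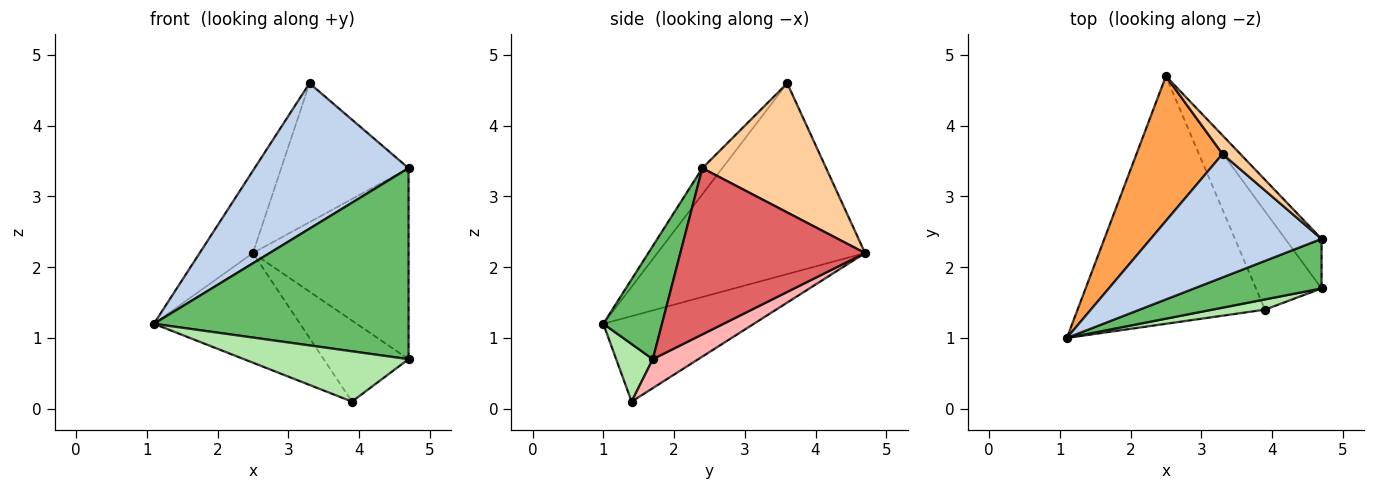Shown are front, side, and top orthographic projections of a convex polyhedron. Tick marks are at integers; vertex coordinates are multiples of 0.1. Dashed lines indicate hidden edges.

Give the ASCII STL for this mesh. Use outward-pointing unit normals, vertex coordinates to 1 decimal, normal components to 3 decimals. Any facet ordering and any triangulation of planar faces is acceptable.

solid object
 facet normal -0.385 0.374 -0.844
  outer loop
   vertex 3.9 1.4 0.1
   vertex 1.1 1.0 1.2
   vertex 2.5 4.7 2.2
  endloop
 endfacet
 facet normal -0.098 -0.759 0.644
  outer loop
   vertex 3.3 3.6 4.6
   vertex 1.1 1.0 1.2
   vertex 4.7 2.4 3.4
  endloop
 endfacet
 facet normal -0.888 0.228 0.400
  outer loop
   vertex 3.3 3.6 4.6
   vertex 2.5 4.7 2.2
   vertex 1.1 1.0 1.2
  endloop
 endfacet
 facet normal 0.694 0.714 0.096
  outer loop
   vertex 3.3 3.6 4.6
   vertex 4.7 2.4 3.4
   vertex 2.5 4.7 2.2
  endloop
 endfacet
 facet normal 0.218 -0.945 0.245
  outer loop
   vertex 4.7 1.7 0.7
   vertex 4.7 2.4 3.4
   vertex 1.1 1.0 1.2
  endloop
 endfacet
 facet normal 0.213 -0.957 0.194
  outer loop
   vertex 4.7 1.7 0.7
   vertex 1.1 1.0 1.2
   vertex 3.9 1.4 0.1
  endloop
 endfacet
 facet normal 0.754 0.636 -0.165
  outer loop
   vertex 4.7 1.7 0.7
   vertex 2.5 4.7 2.2
   vertex 4.7 2.4 3.4
  endloop
 endfacet
 facet normal 0.322 0.602 -0.731
  outer loop
   vertex 4.7 1.7 0.7
   vertex 3.9 1.4 0.1
   vertex 2.5 4.7 2.2
  endloop
 endfacet
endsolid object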